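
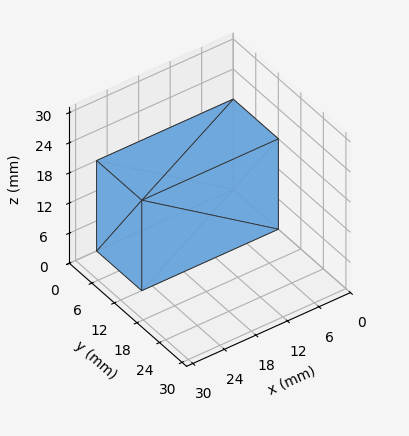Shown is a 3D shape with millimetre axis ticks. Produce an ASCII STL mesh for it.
Reading the render: the shape is a rectangular box, roughly 26 × 12 mm footprint and 18 mm tall (dimensions read to the nearest mm from the axis ticks). For the STL, each face is triangulated and given an outward normal.

solid part
  facet normal 0.0000 0.0000 -1.0000
    outer loop
      vertex 26.00 12.00 0.00
      vertex 26.00 0.00 0.00
      vertex 0.00 0.00 0.00
    endloop
  endfacet
  facet normal 0.0000 0.0000 -1.0000
    outer loop
      vertex 0.00 12.00 0.00
      vertex 26.00 12.00 0.00
      vertex 0.00 0.00 0.00
    endloop
  endfacet
  facet normal 0.0000 0.0000 1.0000
    outer loop
      vertex 0.00 0.00 18.00
      vertex 26.00 0.00 18.00
      vertex 26.00 12.00 18.00
    endloop
  endfacet
  facet normal 0.0000 0.0000 1.0000
    outer loop
      vertex 0.00 0.00 18.00
      vertex 26.00 12.00 18.00
      vertex 0.00 12.00 18.00
    endloop
  endfacet
  facet normal 0.0000 -1.0000 0.0000
    outer loop
      vertex 0.00 0.00 0.00
      vertex 26.00 0.00 0.00
      vertex 26.00 0.00 18.00
    endloop
  endfacet
  facet normal 0.0000 -1.0000 0.0000
    outer loop
      vertex 0.00 0.00 0.00
      vertex 26.00 0.00 18.00
      vertex 0.00 0.00 18.00
    endloop
  endfacet
  facet normal 0.0000 1.0000 0.0000
    outer loop
      vertex 26.00 12.00 18.00
      vertex 26.00 12.00 0.00
      vertex 0.00 12.00 0.00
    endloop
  endfacet
  facet normal 0.0000 1.0000 0.0000
    outer loop
      vertex 0.00 12.00 18.00
      vertex 26.00 12.00 18.00
      vertex 0.00 12.00 0.00
    endloop
  endfacet
  facet normal -1.0000 0.0000 0.0000
    outer loop
      vertex 0.00 12.00 18.00
      vertex 0.00 12.00 0.00
      vertex 0.00 0.00 0.00
    endloop
  endfacet
  facet normal -1.0000 0.0000 0.0000
    outer loop
      vertex 0.00 0.00 18.00
      vertex 0.00 12.00 18.00
      vertex 0.00 0.00 0.00
    endloop
  endfacet
  facet normal 1.0000 0.0000 0.0000
    outer loop
      vertex 26.00 0.00 0.00
      vertex 26.00 12.00 0.00
      vertex 26.00 12.00 18.00
    endloop
  endfacet
  facet normal 1.0000 0.0000 0.0000
    outer loop
      vertex 26.00 0.00 0.00
      vertex 26.00 12.00 18.00
      vertex 26.00 0.00 18.00
    endloop
  endfacet
endsolid part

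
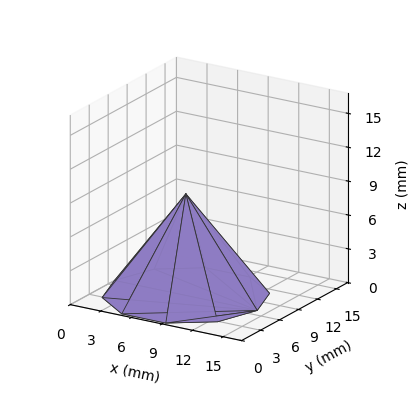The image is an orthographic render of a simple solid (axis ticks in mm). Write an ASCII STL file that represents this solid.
Reading the render: the shape is a regular 10-sided pyramid, base circumscribed radius ≈ 7 mm, apex at z ≈ 9 mm (dimensions read to the nearest mm from the axis ticks). For the STL, each face is triangulated and given an outward normal.

solid part
  facet normal 0.0000 0.0000 -1.0000
    outer loop
      vertex 9.16 13.66 0.00
      vertex 12.66 11.11 0.00
      vertex 14.00 7.00 0.00
    endloop
  endfacet
  facet normal 0.0000 0.0000 -1.0000
    outer loop
      vertex 4.84 13.66 0.00
      vertex 9.16 13.66 0.00
      vertex 14.00 7.00 0.00
    endloop
  endfacet
  facet normal 0.0000 0.0000 -1.0000
    outer loop
      vertex 1.34 11.11 0.00
      vertex 4.84 13.66 0.00
      vertex 14.00 7.00 0.00
    endloop
  endfacet
  facet normal 0.0000 0.0000 -1.0000
    outer loop
      vertex 0.00 7.00 0.00
      vertex 1.34 11.11 0.00
      vertex 14.00 7.00 0.00
    endloop
  endfacet
  facet normal 0.0000 0.0000 -1.0000
    outer loop
      vertex 1.34 2.89 0.00
      vertex 0.00 7.00 0.00
      vertex 14.00 7.00 0.00
    endloop
  endfacet
  facet normal 0.0000 0.0000 -1.0000
    outer loop
      vertex 4.84 0.34 0.00
      vertex 1.34 2.89 0.00
      vertex 14.00 7.00 0.00
    endloop
  endfacet
  facet normal 0.0000 0.0000 -1.0000
    outer loop
      vertex 9.16 0.34 0.00
      vertex 4.84 0.34 0.00
      vertex 14.00 7.00 0.00
    endloop
  endfacet
  facet normal 0.0000 0.0000 -1.0000
    outer loop
      vertex 12.66 2.89 0.00
      vertex 9.16 0.34 0.00
      vertex 14.00 7.00 0.00
    endloop
  endfacet
  facet normal 0.7644 0.2492 0.5946
    outer loop
      vertex 14.00 7.00 0.00
      vertex 12.66 11.11 0.00
      vertex 7.00 7.00 9.00
    endloop
  endfacet
  facet normal 0.4735 0.6499 0.5945
    outer loop
      vertex 12.66 11.11 0.00
      vertex 9.16 13.66 0.00
      vertex 7.00 7.00 9.00
    endloop
  endfacet
  facet normal 0.0000 0.8038 0.5948
    outer loop
      vertex 9.16 13.66 0.00
      vertex 4.84 13.66 0.00
      vertex 7.00 7.00 9.00
    endloop
  endfacet
  facet normal -0.4735 0.6499 0.5945
    outer loop
      vertex 4.84 13.66 0.00
      vertex 1.34 11.11 0.00
      vertex 7.00 7.00 9.00
    endloop
  endfacet
  facet normal -0.7644 0.2492 0.5946
    outer loop
      vertex 1.34 11.11 0.00
      vertex 0.00 7.00 0.00
      vertex 7.00 7.00 9.00
    endloop
  endfacet
  facet normal -0.7644 -0.2492 0.5946
    outer loop
      vertex 0.00 7.00 0.00
      vertex 1.34 2.89 0.00
      vertex 7.00 7.00 9.00
    endloop
  endfacet
  facet normal -0.4735 -0.6499 0.5945
    outer loop
      vertex 1.34 2.89 0.00
      vertex 4.84 0.34 0.00
      vertex 7.00 7.00 9.00
    endloop
  endfacet
  facet normal 0.0000 -0.8038 0.5948
    outer loop
      vertex 4.84 0.34 0.00
      vertex 9.16 0.34 0.00
      vertex 7.00 7.00 9.00
    endloop
  endfacet
  facet normal 0.4735 -0.6499 0.5945
    outer loop
      vertex 9.16 0.34 0.00
      vertex 12.66 2.89 0.00
      vertex 7.00 7.00 9.00
    endloop
  endfacet
  facet normal 0.7644 -0.2492 0.5946
    outer loop
      vertex 12.66 2.89 0.00
      vertex 14.00 7.00 0.00
      vertex 7.00 7.00 9.00
    endloop
  endfacet
endsolid part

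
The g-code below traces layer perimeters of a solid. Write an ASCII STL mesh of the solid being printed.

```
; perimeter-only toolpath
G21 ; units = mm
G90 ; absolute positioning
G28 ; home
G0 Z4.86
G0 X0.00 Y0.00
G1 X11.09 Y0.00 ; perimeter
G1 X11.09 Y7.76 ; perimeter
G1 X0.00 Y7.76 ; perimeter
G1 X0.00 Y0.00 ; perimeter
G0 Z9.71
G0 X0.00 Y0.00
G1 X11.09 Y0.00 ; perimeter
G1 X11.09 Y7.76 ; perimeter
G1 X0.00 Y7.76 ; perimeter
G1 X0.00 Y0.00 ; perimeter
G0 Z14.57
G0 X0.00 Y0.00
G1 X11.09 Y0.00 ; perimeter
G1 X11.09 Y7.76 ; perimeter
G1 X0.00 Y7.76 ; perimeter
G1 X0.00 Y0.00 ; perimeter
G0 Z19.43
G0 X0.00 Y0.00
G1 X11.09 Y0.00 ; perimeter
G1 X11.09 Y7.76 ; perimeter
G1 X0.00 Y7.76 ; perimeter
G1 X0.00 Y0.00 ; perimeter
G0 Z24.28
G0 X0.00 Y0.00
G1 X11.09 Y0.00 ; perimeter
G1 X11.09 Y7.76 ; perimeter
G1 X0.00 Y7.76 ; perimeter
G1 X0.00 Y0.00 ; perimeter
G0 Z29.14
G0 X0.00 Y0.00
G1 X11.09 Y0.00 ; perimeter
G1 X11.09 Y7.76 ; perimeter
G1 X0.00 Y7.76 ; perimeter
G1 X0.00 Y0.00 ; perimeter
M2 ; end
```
solid part
  facet normal 0.0000 0.0000 -1.0000
    outer loop
      vertex 11.09 7.76 0.00
      vertex 11.09 0.00 0.00
      vertex 0.00 0.00 0.00
    endloop
  endfacet
  facet normal 0.0000 0.0000 -1.0000
    outer loop
      vertex 0.00 7.76 0.00
      vertex 11.09 7.76 0.00
      vertex 0.00 0.00 0.00
    endloop
  endfacet
  facet normal 0.0000 0.0000 1.0000
    outer loop
      vertex 0.00 0.00 29.14
      vertex 11.09 0.00 29.14
      vertex 11.09 7.76 29.14
    endloop
  endfacet
  facet normal 0.0000 0.0000 1.0000
    outer loop
      vertex 0.00 0.00 29.14
      vertex 11.09 7.76 29.14
      vertex 0.00 7.76 29.14
    endloop
  endfacet
  facet normal 0.0000 -1.0000 0.0000
    outer loop
      vertex 0.00 0.00 0.00
      vertex 11.09 0.00 0.00
      vertex 11.09 0.00 29.14
    endloop
  endfacet
  facet normal 0.0000 -1.0000 0.0000
    outer loop
      vertex 0.00 0.00 0.00
      vertex 11.09 0.00 29.14
      vertex 0.00 0.00 29.14
    endloop
  endfacet
  facet normal 0.0000 1.0000 0.0000
    outer loop
      vertex 11.09 7.76 29.14
      vertex 11.09 7.76 0.00
      vertex 0.00 7.76 0.00
    endloop
  endfacet
  facet normal 0.0000 1.0000 0.0000
    outer loop
      vertex 0.00 7.76 29.14
      vertex 11.09 7.76 29.14
      vertex 0.00 7.76 0.00
    endloop
  endfacet
  facet normal -1.0000 0.0000 0.0000
    outer loop
      vertex 0.00 7.76 29.14
      vertex 0.00 7.76 0.00
      vertex 0.00 0.00 0.00
    endloop
  endfacet
  facet normal -1.0000 0.0000 0.0000
    outer loop
      vertex 0.00 0.00 29.14
      vertex 0.00 7.76 29.14
      vertex 0.00 0.00 0.00
    endloop
  endfacet
  facet normal 1.0000 0.0000 0.0000
    outer loop
      vertex 11.09 0.00 0.00
      vertex 11.09 7.76 0.00
      vertex 11.09 7.76 29.14
    endloop
  endfacet
  facet normal 1.0000 0.0000 0.0000
    outer loop
      vertex 11.09 0.00 0.00
      vertex 11.09 7.76 29.14
      vertex 11.09 0.00 29.14
    endloop
  endfacet
endsolid part

The G0 Z moves step by Δz≈4.86 mm. Every layer's G1 loop is the same polygon, so the solid is a straight extrusion of it from z=0 to z≈29.1. Closing with flat bottom and top caps and triangulating gives 12 facets — a rectangular box, roughly 11.1 × 7.76 mm footprint and 29.1 mm tall.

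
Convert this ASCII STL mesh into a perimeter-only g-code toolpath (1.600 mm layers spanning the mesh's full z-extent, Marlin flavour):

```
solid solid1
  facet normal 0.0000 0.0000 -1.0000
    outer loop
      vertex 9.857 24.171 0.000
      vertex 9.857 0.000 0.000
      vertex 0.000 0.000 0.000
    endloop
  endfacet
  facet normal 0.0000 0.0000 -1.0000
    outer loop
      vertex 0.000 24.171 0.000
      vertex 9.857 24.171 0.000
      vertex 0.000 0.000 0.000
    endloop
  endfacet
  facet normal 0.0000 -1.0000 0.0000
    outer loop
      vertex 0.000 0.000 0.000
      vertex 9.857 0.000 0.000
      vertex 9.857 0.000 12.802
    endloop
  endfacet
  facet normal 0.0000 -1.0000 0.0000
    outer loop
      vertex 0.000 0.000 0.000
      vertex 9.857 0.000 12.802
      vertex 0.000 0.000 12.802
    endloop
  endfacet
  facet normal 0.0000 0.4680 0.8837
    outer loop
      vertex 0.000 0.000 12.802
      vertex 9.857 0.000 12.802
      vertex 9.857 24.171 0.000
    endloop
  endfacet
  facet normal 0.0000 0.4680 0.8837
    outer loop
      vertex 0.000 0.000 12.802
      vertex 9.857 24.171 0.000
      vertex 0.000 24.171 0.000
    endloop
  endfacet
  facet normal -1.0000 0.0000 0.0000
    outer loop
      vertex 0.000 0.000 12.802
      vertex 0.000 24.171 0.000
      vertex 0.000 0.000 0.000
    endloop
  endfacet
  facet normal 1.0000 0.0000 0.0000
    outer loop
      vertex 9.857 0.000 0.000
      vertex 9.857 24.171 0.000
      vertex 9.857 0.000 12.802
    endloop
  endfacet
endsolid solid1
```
; perimeter-only toolpath
G21 ; units = mm
G90 ; absolute positioning
G28 ; home
; layer 1
G0 Z1.600
G0 X0.000 Y0.000
G1 X9.857 Y0.000
G1 X9.857 Y21.150
G1 X0.000 Y21.150
G1 X0.000 Y0.000
; layer 2
G0 Z3.200
G0 X0.000 Y0.000
G1 X9.857 Y0.000
G1 X9.857 Y18.128
G1 X0.000 Y18.128
G1 X0.000 Y0.000
; layer 3
G0 Z4.801
G0 X0.000 Y0.000
G1 X9.857 Y0.000
G1 X9.857 Y15.107
G1 X0.000 Y15.107
G1 X0.000 Y0.000
; layer 4
G0 Z6.401
G0 X0.000 Y0.000
G1 X9.857 Y0.000
G1 X9.857 Y12.085
G1 X0.000 Y12.085
G1 X0.000 Y0.000
; layer 5
G0 Z8.001
G0 X0.000 Y0.000
G1 X9.857 Y0.000
G1 X9.857 Y9.064
G1 X0.000 Y9.064
G1 X0.000 Y0.000
; layer 6
G0 Z9.601
G0 X0.000 Y0.000
G1 X9.857 Y0.000
G1 X9.857 Y6.043
G1 X0.000 Y6.043
G1 X0.000 Y0.000
; layer 7
G0 Z11.202
G0 X0.000 Y0.000
G1 X9.857 Y0.000
G1 X9.857 Y3.021
G1 X0.000 Y3.021
G1 X0.000 Y0.000
M2 ; end

The solid is a wedge (ramp): 9.86 × 24.2 mm base, rising to 12.8 mm along the y=0 edge and sloping linearly to z=0 at y=24.2. Slicing at Δz = 1.600 mm — 8 equal slices spanning the solid's height, so layer i sits at z = i·h/8 — gives 7 non-empty perimeters. Each is a 4-segment closed polygon; G0 lifts to the layer z and rapids to the start vertex, then G1 traces the edges. The cross-section shrinks linearly with z (the slice at the apex is degenerate and omitted).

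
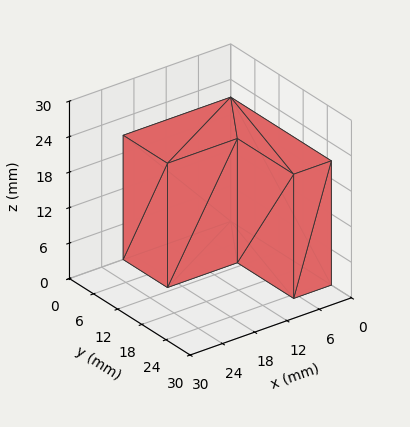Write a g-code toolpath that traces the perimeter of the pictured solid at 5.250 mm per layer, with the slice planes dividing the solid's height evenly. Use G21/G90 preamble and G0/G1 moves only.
Reading the render: the shape is an L-shaped prism: outer 20 × 25 mm, arm thicknesses ≈ 11 mm (horizontal) and 7 mm (vertical), extruded 21 mm in z (dimensions read to the nearest mm from the axis ticks). For the g-code, the solid's height is divided into equal slices at the stated Δz and each level perimeter traced with G1 moves after a G0 lift.

; perimeter-only toolpath
G21 ; units = mm
G90 ; absolute positioning
G28 ; home
; layer 1
G0 Z5.250
G0 X0.000 Y0.000
G1 X20.000 Y0.000
G1 X20.000 Y11.000
G1 X7.000 Y11.000
G1 X7.000 Y25.000
G1 X0.000 Y25.000
G1 X0.000 Y0.000
; layer 2
G0 Z10.500
G0 X0.000 Y0.000
G1 X20.000 Y0.000
G1 X20.000 Y11.000
G1 X7.000 Y11.000
G1 X7.000 Y25.000
G1 X0.000 Y25.000
G1 X0.000 Y0.000
; layer 3
G0 Z15.750
G0 X0.000 Y0.000
G1 X20.000 Y0.000
G1 X20.000 Y11.000
G1 X7.000 Y11.000
G1 X7.000 Y25.000
G1 X0.000 Y25.000
G1 X0.000 Y0.000
; layer 4
G0 Z21.000
G0 X0.000 Y0.000
G1 X20.000 Y0.000
G1 X20.000 Y11.000
G1 X7.000 Y11.000
G1 X7.000 Y25.000
G1 X0.000 Y25.000
G1 X0.000 Y0.000
M2 ; end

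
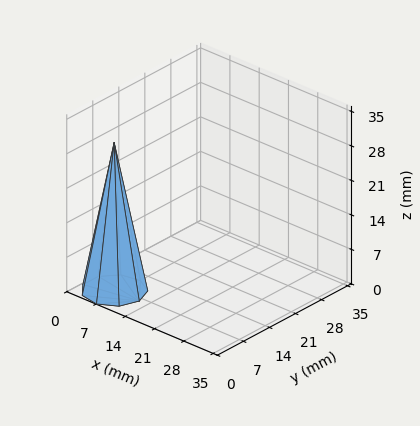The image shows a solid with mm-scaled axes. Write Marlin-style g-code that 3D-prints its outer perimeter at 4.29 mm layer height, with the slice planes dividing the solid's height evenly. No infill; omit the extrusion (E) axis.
Reading the render: the shape is a regular 9-sided pyramid, base circumscribed radius ≈ 6 mm, apex at z ≈ 30 mm (dimensions read to the nearest mm from the axis ticks). For the g-code, the solid's height is divided into equal slices at the stated Δz and each level perimeter traced with G1 moves after a G0 lift.

; perimeter-only toolpath
G21 ; units = mm
G90 ; absolute positioning
G28 ; home
; layer 1
G0 Z4.29
G0 X11.14 Y6.00
G1 X9.94 Y9.31
G1 X6.89 Y11.07
G1 X3.43 Y10.46
G1 X1.17 Y7.76
G1 X1.17 Y4.24
G1 X3.43 Y1.54
G1 X6.89 Y0.93
G1 X9.94 Y2.69
G1 X11.14 Y6.00
; layer 2
G0 Z8.57
G0 X10.29 Y6.00
G1 X9.29 Y8.76
G1 X6.74 Y10.22
G1 X3.86 Y9.71
G1 X1.97 Y7.46
G1 X1.97 Y4.54
G1 X3.86 Y2.29
G1 X6.74 Y1.78
G1 X9.29 Y3.24
G1 X10.29 Y6.00
; layer 3
G0 Z12.86
G0 X9.43 Y6.00
G1 X8.63 Y8.21
G1 X6.59 Y9.38
G1 X4.29 Y8.97
G1 X2.78 Y7.17
G1 X2.78 Y4.83
G1 X4.29 Y3.03
G1 X6.59 Y2.62
G1 X8.63 Y3.79
G1 X9.43 Y6.00
; layer 4
G0 Z17.14
G0 X8.57 Y6.00
G1 X7.97 Y7.65
G1 X6.45 Y8.53
G1 X4.71 Y8.23
G1 X3.58 Y6.88
G1 X3.58 Y5.12
G1 X4.71 Y3.77
G1 X6.45 Y3.47
G1 X7.97 Y4.35
G1 X8.57 Y6.00
; layer 5
G0 Z21.43
G0 X7.71 Y6.00
G1 X7.31 Y7.10
G1 X6.30 Y7.69
G1 X5.14 Y7.49
G1 X4.39 Y6.59
G1 X4.39 Y5.41
G1 X5.14 Y4.51
G1 X6.30 Y4.31
G1 X7.31 Y4.90
G1 X7.71 Y6.00
; layer 6
G0 Z25.71
G0 X6.86 Y6.00
G1 X6.66 Y6.55
G1 X6.15 Y6.84
G1 X5.57 Y6.74
G1 X5.19 Y6.29
G1 X5.19 Y5.71
G1 X5.57 Y5.26
G1 X6.15 Y5.16
G1 X6.66 Y5.45
G1 X6.86 Y6.00
M2 ; end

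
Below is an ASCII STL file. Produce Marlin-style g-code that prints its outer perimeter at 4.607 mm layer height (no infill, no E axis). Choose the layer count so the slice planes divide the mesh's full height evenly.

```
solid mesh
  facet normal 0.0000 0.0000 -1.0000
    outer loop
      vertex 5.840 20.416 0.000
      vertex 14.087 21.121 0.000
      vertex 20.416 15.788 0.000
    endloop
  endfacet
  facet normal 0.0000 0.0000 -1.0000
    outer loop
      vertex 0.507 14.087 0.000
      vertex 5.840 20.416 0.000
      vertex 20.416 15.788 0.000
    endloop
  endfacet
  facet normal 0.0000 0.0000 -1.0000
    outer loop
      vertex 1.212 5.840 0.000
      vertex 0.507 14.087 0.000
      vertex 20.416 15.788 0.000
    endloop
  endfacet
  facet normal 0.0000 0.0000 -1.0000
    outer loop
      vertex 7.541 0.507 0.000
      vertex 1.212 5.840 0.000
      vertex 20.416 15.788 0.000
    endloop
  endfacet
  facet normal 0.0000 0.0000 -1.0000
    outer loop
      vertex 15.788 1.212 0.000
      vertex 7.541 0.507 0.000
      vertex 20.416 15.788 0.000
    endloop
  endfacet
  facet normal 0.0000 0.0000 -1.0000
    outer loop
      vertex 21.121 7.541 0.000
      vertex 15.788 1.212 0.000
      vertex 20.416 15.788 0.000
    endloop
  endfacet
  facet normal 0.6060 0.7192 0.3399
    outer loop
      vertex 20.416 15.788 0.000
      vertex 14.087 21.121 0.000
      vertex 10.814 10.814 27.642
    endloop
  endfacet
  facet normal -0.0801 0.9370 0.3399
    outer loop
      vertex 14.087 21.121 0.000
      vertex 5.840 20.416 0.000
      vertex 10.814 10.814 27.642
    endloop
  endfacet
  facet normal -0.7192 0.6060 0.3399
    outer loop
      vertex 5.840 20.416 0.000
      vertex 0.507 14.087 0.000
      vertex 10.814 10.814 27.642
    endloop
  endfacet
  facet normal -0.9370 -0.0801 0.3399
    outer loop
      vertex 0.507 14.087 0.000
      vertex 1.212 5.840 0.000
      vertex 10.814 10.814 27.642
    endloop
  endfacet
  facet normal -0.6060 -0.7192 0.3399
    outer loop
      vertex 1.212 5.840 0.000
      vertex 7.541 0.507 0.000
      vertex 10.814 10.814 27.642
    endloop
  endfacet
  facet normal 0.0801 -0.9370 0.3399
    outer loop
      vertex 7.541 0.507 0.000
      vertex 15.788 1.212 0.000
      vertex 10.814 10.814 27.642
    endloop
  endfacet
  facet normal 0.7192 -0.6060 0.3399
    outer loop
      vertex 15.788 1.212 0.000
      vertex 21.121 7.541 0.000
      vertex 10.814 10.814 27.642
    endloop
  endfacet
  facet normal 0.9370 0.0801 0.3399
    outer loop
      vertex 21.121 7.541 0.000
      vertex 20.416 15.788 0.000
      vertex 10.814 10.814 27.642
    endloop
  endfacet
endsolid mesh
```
; perimeter-only toolpath
G21 ; units = mm
G90 ; absolute positioning
G28 ; home
; layer 1
G0 Z4.607
G0 X18.816 Y14.959
G1 X13.541 Y19.403
G1 X6.669 Y18.816
G1 X2.225 Y13.541
G1 X2.812 Y6.669
G1 X8.087 Y2.225
G1 X14.959 Y2.812
G1 X19.403 Y8.087
G1 X18.816 Y14.959
; layer 2
G0 Z9.214
G0 X17.215 Y14.130
G1 X12.996 Y17.685
G1 X7.498 Y17.215
G1 X3.943 Y12.996
G1 X4.413 Y7.498
G1 X8.632 Y3.943
G1 X14.130 Y4.413
G1 X17.685 Y8.632
G1 X17.215 Y14.130
; layer 3
G0 Z13.821
G0 X15.615 Y13.301
G1 X12.450 Y15.967
G1 X8.327 Y15.615
G1 X5.661 Y12.450
G1 X6.013 Y8.327
G1 X9.178 Y5.661
G1 X13.301 Y6.013
G1 X15.967 Y9.178
G1 X15.615 Y13.301
; layer 4
G0 Z18.428
G0 X14.015 Y12.472
G1 X11.905 Y14.250
G1 X9.156 Y14.015
G1 X7.378 Y11.905
G1 X7.613 Y9.156
G1 X9.723 Y7.378
G1 X12.472 Y7.613
G1 X14.250 Y9.723
G1 X14.015 Y12.472
; layer 5
G0 Z23.035
G0 X12.414 Y11.643
G1 X11.359 Y12.532
G1 X9.985 Y12.414
G1 X9.096 Y11.359
G1 X9.214 Y9.985
G1 X10.268 Y9.096
G1 X11.643 Y9.214
G1 X12.532 Y10.268
G1 X12.414 Y11.643
M2 ; end

The solid is a regular 8-sided pyramid, base circumscribed radius ≈ 10.8 mm, apex at z ≈ 27.6 mm. Slicing at Δz = 4.607 mm — 6 equal slices spanning the solid's height, so layer i sits at z = i·h/6 — gives 5 non-empty perimeters. Each is a 8-segment closed polygon; G0 lifts to the layer z and rapids to the start vertex, then G1 traces the edges. The cross-section shrinks linearly with z (the slice at the apex is degenerate and omitted).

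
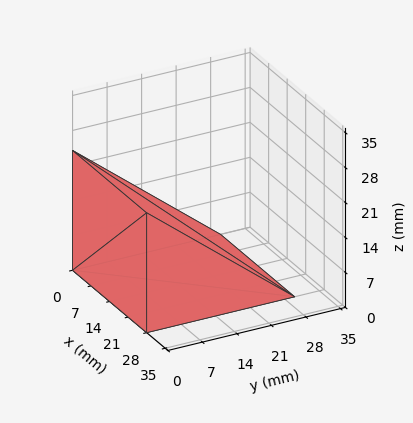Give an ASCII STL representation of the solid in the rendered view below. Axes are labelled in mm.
Reading the render: the shape is a wedge (ramp): 28 × 30 mm base, rising to 24 mm along the y=0 edge and sloping linearly to z=0 at y=30 (dimensions read to the nearest mm from the axis ticks). For the STL, each face is triangulated and given an outward normal.

solid part
  facet normal 0.0000 0.0000 -1.0000
    outer loop
      vertex 28.000 30.000 0.000
      vertex 28.000 0.000 0.000
      vertex 0.000 0.000 0.000
    endloop
  endfacet
  facet normal 0.0000 0.0000 -1.0000
    outer loop
      vertex 0.000 30.000 0.000
      vertex 28.000 30.000 0.000
      vertex 0.000 0.000 0.000
    endloop
  endfacet
  facet normal 0.0000 -1.0000 0.0000
    outer loop
      vertex 0.000 0.000 0.000
      vertex 28.000 0.000 0.000
      vertex 28.000 0.000 24.000
    endloop
  endfacet
  facet normal 0.0000 -1.0000 0.0000
    outer loop
      vertex 0.000 0.000 0.000
      vertex 28.000 0.000 24.000
      vertex 0.000 0.000 24.000
    endloop
  endfacet
  facet normal 0.0000 0.6247 0.7809
    outer loop
      vertex 0.000 0.000 24.000
      vertex 28.000 0.000 24.000
      vertex 28.000 30.000 0.000
    endloop
  endfacet
  facet normal 0.0000 0.6247 0.7809
    outer loop
      vertex 0.000 0.000 24.000
      vertex 28.000 30.000 0.000
      vertex 0.000 30.000 0.000
    endloop
  endfacet
  facet normal -1.0000 0.0000 0.0000
    outer loop
      vertex 0.000 0.000 24.000
      vertex 0.000 30.000 0.000
      vertex 0.000 0.000 0.000
    endloop
  endfacet
  facet normal 1.0000 0.0000 0.0000
    outer loop
      vertex 28.000 0.000 0.000
      vertex 28.000 30.000 0.000
      vertex 28.000 0.000 24.000
    endloop
  endfacet
endsolid part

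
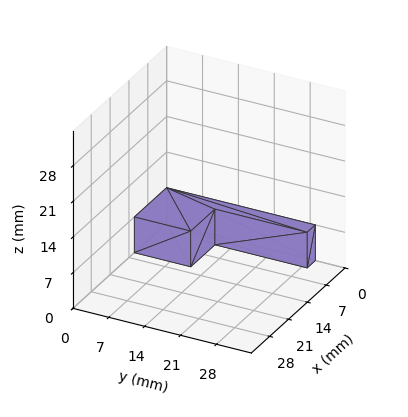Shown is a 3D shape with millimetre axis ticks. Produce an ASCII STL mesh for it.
Reading the render: the shape is an L-shaped prism: outer 12 × 29 mm, arm thicknesses ≈ 11 mm (horizontal) and 3 mm (vertical), extruded 7 mm in z (dimensions read to the nearest mm from the axis ticks). For the STL, each face is triangulated and given an outward normal.

solid part
  facet normal 0.0000 0.0000 -1.0000
    outer loop
      vertex 12.00 11.00 0.00
      vertex 12.00 0.00 0.00
      vertex 0.00 0.00 0.00
    endloop
  endfacet
  facet normal 0.0000 0.0000 -1.0000
    outer loop
      vertex 3.00 11.00 0.00
      vertex 12.00 11.00 0.00
      vertex 0.00 0.00 0.00
    endloop
  endfacet
  facet normal 0.0000 0.0000 -1.0000
    outer loop
      vertex 3.00 29.00 0.00
      vertex 3.00 11.00 0.00
      vertex 0.00 0.00 0.00
    endloop
  endfacet
  facet normal 0.0000 0.0000 -1.0000
    outer loop
      vertex 0.00 29.00 0.00
      vertex 3.00 29.00 0.00
      vertex 0.00 0.00 0.00
    endloop
  endfacet
  facet normal 0.0000 0.0000 1.0000
    outer loop
      vertex 0.00 0.00 7.00
      vertex 12.00 0.00 7.00
      vertex 12.00 11.00 7.00
    endloop
  endfacet
  facet normal 0.0000 0.0000 1.0000
    outer loop
      vertex 0.00 0.00 7.00
      vertex 12.00 11.00 7.00
      vertex 3.00 11.00 7.00
    endloop
  endfacet
  facet normal 0.0000 0.0000 1.0000
    outer loop
      vertex 0.00 0.00 7.00
      vertex 3.00 11.00 7.00
      vertex 3.00 29.00 7.00
    endloop
  endfacet
  facet normal 0.0000 0.0000 1.0000
    outer loop
      vertex 0.00 0.00 7.00
      vertex 3.00 29.00 7.00
      vertex 0.00 29.00 7.00
    endloop
  endfacet
  facet normal 0.0000 -1.0000 0.0000
    outer loop
      vertex 0.00 0.00 0.00
      vertex 12.00 0.00 0.00
      vertex 12.00 0.00 7.00
    endloop
  endfacet
  facet normal 0.0000 -1.0000 0.0000
    outer loop
      vertex 0.00 0.00 0.00
      vertex 12.00 0.00 7.00
      vertex 0.00 0.00 7.00
    endloop
  endfacet
  facet normal 1.0000 0.0000 0.0000
    outer loop
      vertex 12.00 0.00 0.00
      vertex 12.00 11.00 0.00
      vertex 12.00 11.00 7.00
    endloop
  endfacet
  facet normal 1.0000 0.0000 0.0000
    outer loop
      vertex 12.00 0.00 0.00
      vertex 12.00 11.00 7.00
      vertex 12.00 0.00 7.00
    endloop
  endfacet
  facet normal 0.0000 1.0000 0.0000
    outer loop
      vertex 12.00 11.00 0.00
      vertex 3.00 11.00 0.00
      vertex 3.00 11.00 7.00
    endloop
  endfacet
  facet normal 0.0000 1.0000 0.0000
    outer loop
      vertex 12.00 11.00 0.00
      vertex 3.00 11.00 7.00
      vertex 12.00 11.00 7.00
    endloop
  endfacet
  facet normal 1.0000 0.0000 0.0000
    outer loop
      vertex 3.00 11.00 0.00
      vertex 3.00 29.00 0.00
      vertex 3.00 29.00 7.00
    endloop
  endfacet
  facet normal 1.0000 0.0000 0.0000
    outer loop
      vertex 3.00 11.00 0.00
      vertex 3.00 29.00 7.00
      vertex 3.00 11.00 7.00
    endloop
  endfacet
  facet normal 0.0000 1.0000 0.0000
    outer loop
      vertex 3.00 29.00 0.00
      vertex 0.00 29.00 0.00
      vertex 0.00 29.00 7.00
    endloop
  endfacet
  facet normal 0.0000 1.0000 0.0000
    outer loop
      vertex 3.00 29.00 0.00
      vertex 0.00 29.00 7.00
      vertex 3.00 29.00 7.00
    endloop
  endfacet
  facet normal -1.0000 0.0000 0.0000
    outer loop
      vertex 0.00 29.00 0.00
      vertex 0.00 0.00 0.00
      vertex 0.00 0.00 7.00
    endloop
  endfacet
  facet normal -1.0000 0.0000 0.0000
    outer loop
      vertex 0.00 29.00 0.00
      vertex 0.00 0.00 7.00
      vertex 0.00 29.00 7.00
    endloop
  endfacet
endsolid part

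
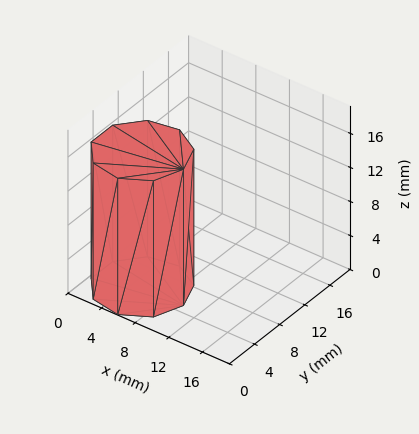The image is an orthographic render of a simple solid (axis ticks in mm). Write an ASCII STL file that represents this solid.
Reading the render: the shape is a regular 9-sided prism (a cylinder approximated with 9 flat sides), circumscribed radius ≈ 5 mm, height ≈ 16 mm (dimensions read to the nearest mm from the axis ticks). For the STL, each face is triangulated and given an outward normal.

solid part
  facet normal 0.0000 0.0000 -1.0000
    outer loop
      vertex 5.868 9.924 0.000
      vertex 8.830 8.214 0.000
      vertex 10.000 5.000 0.000
    endloop
  endfacet
  facet normal 0.0000 0.0000 -1.0000
    outer loop
      vertex 2.500 9.330 0.000
      vertex 5.868 9.924 0.000
      vertex 10.000 5.000 0.000
    endloop
  endfacet
  facet normal 0.0000 0.0000 -1.0000
    outer loop
      vertex 0.302 6.710 0.000
      vertex 2.500 9.330 0.000
      vertex 10.000 5.000 0.000
    endloop
  endfacet
  facet normal 0.0000 0.0000 -1.0000
    outer loop
      vertex 0.302 3.290 0.000
      vertex 0.302 6.710 0.000
      vertex 10.000 5.000 0.000
    endloop
  endfacet
  facet normal 0.0000 0.0000 -1.0000
    outer loop
      vertex 2.500 0.670 0.000
      vertex 0.302 3.290 0.000
      vertex 10.000 5.000 0.000
    endloop
  endfacet
  facet normal 0.0000 0.0000 -1.0000
    outer loop
      vertex 5.868 0.076 0.000
      vertex 2.500 0.670 0.000
      vertex 10.000 5.000 0.000
    endloop
  endfacet
  facet normal 0.0000 0.0000 -1.0000
    outer loop
      vertex 8.830 1.786 0.000
      vertex 5.868 0.076 0.000
      vertex 10.000 5.000 0.000
    endloop
  endfacet
  facet normal 0.0000 0.0000 1.0000
    outer loop
      vertex 10.000 5.000 16.000
      vertex 8.830 8.214 16.000
      vertex 5.868 9.924 16.000
    endloop
  endfacet
  facet normal 0.0000 0.0000 1.0000
    outer loop
      vertex 10.000 5.000 16.000
      vertex 5.868 9.924 16.000
      vertex 2.500 9.330 16.000
    endloop
  endfacet
  facet normal 0.0000 0.0000 1.0000
    outer loop
      vertex 10.000 5.000 16.000
      vertex 2.500 9.330 16.000
      vertex 0.302 6.710 16.000
    endloop
  endfacet
  facet normal 0.0000 0.0000 1.0000
    outer loop
      vertex 10.000 5.000 16.000
      vertex 0.302 6.710 16.000
      vertex 0.302 3.290 16.000
    endloop
  endfacet
  facet normal 0.0000 0.0000 1.0000
    outer loop
      vertex 10.000 5.000 16.000
      vertex 0.302 3.290 16.000
      vertex 2.500 0.670 16.000
    endloop
  endfacet
  facet normal 0.0000 0.0000 1.0000
    outer loop
      vertex 10.000 5.000 16.000
      vertex 2.500 0.670 16.000
      vertex 5.868 0.076 16.000
    endloop
  endfacet
  facet normal 0.0000 0.0000 1.0000
    outer loop
      vertex 10.000 5.000 16.000
      vertex 5.868 0.076 16.000
      vertex 8.830 1.786 16.000
    endloop
  endfacet
  facet normal 0.9397 0.3421 0.0000
    outer loop
      vertex 10.000 5.000 0.000
      vertex 8.830 8.214 0.000
      vertex 8.830 8.214 16.000
    endloop
  endfacet
  facet normal 0.9397 0.3421 0.0000
    outer loop
      vertex 10.000 5.000 0.000
      vertex 8.830 8.214 16.000
      vertex 10.000 5.000 16.000
    endloop
  endfacet
  facet normal 0.5000 0.8660 0.0000
    outer loop
      vertex 8.830 8.214 0.000
      vertex 5.868 9.924 0.000
      vertex 5.868 9.924 16.000
    endloop
  endfacet
  facet normal 0.5000 0.8660 0.0000
    outer loop
      vertex 8.830 8.214 0.000
      vertex 5.868 9.924 16.000
      vertex 8.830 8.214 16.000
    endloop
  endfacet
  facet normal -0.1737 0.9848 0.0000
    outer loop
      vertex 5.868 9.924 0.000
      vertex 2.500 9.330 0.000
      vertex 2.500 9.330 16.000
    endloop
  endfacet
  facet normal -0.1737 0.9848 0.0000
    outer loop
      vertex 5.868 9.924 0.000
      vertex 2.500 9.330 16.000
      vertex 5.868 9.924 16.000
    endloop
  endfacet
  facet normal -0.7661 0.6427 0.0000
    outer loop
      vertex 2.500 9.330 0.000
      vertex 0.302 6.710 0.000
      vertex 0.302 6.710 16.000
    endloop
  endfacet
  facet normal -0.7661 0.6427 0.0000
    outer loop
      vertex 2.500 9.330 0.000
      vertex 0.302 6.710 16.000
      vertex 2.500 9.330 16.000
    endloop
  endfacet
  facet normal -1.0000 0.0000 0.0000
    outer loop
      vertex 0.302 6.710 0.000
      vertex 0.302 3.290 0.000
      vertex 0.302 3.290 16.000
    endloop
  endfacet
  facet normal -1.0000 0.0000 0.0000
    outer loop
      vertex 0.302 6.710 0.000
      vertex 0.302 3.290 16.000
      vertex 0.302 6.710 16.000
    endloop
  endfacet
  facet normal -0.7661 -0.6427 0.0000
    outer loop
      vertex 0.302 3.290 0.000
      vertex 2.500 0.670 0.000
      vertex 2.500 0.670 16.000
    endloop
  endfacet
  facet normal -0.7661 -0.6427 0.0000
    outer loop
      vertex 0.302 3.290 0.000
      vertex 2.500 0.670 16.000
      vertex 0.302 3.290 16.000
    endloop
  endfacet
  facet normal -0.1737 -0.9848 0.0000
    outer loop
      vertex 2.500 0.670 0.000
      vertex 5.868 0.076 0.000
      vertex 5.868 0.076 16.000
    endloop
  endfacet
  facet normal -0.1737 -0.9848 0.0000
    outer loop
      vertex 2.500 0.670 0.000
      vertex 5.868 0.076 16.000
      vertex 2.500 0.670 16.000
    endloop
  endfacet
  facet normal 0.5000 -0.8660 0.0000
    outer loop
      vertex 5.868 0.076 0.000
      vertex 8.830 1.786 0.000
      vertex 8.830 1.786 16.000
    endloop
  endfacet
  facet normal 0.5000 -0.8660 0.0000
    outer loop
      vertex 5.868 0.076 0.000
      vertex 8.830 1.786 16.000
      vertex 5.868 0.076 16.000
    endloop
  endfacet
  facet normal 0.9397 -0.3421 0.0000
    outer loop
      vertex 8.830 1.786 0.000
      vertex 10.000 5.000 0.000
      vertex 10.000 5.000 16.000
    endloop
  endfacet
  facet normal 0.9397 -0.3421 0.0000
    outer loop
      vertex 8.830 1.786 0.000
      vertex 10.000 5.000 16.000
      vertex 8.830 1.786 16.000
    endloop
  endfacet
endsolid part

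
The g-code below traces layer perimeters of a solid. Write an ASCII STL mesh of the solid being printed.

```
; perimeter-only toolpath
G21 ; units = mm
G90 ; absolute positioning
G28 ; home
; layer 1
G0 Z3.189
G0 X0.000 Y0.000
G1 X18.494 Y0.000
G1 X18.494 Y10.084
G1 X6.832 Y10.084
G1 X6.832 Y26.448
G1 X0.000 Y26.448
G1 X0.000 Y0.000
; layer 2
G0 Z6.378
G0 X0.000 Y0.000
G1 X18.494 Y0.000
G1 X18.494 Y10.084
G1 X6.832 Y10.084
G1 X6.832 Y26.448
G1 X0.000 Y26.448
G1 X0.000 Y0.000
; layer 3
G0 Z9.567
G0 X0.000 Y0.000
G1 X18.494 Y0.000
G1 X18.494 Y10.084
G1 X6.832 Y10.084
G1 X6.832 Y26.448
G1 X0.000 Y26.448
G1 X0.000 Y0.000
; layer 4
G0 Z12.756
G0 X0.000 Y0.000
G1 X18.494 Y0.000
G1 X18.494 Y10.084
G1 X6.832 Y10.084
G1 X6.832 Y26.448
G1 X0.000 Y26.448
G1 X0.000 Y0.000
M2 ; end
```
solid part
  facet normal 0.0000 0.0000 -1.0000
    outer loop
      vertex 18.494 10.084 0.000
      vertex 18.494 0.000 0.000
      vertex 0.000 0.000 0.000
    endloop
  endfacet
  facet normal 0.0000 0.0000 -1.0000
    outer loop
      vertex 6.832 10.084 0.000
      vertex 18.494 10.084 0.000
      vertex 0.000 0.000 0.000
    endloop
  endfacet
  facet normal 0.0000 0.0000 -1.0000
    outer loop
      vertex 6.832 26.448 0.000
      vertex 6.832 10.084 0.000
      vertex 0.000 0.000 0.000
    endloop
  endfacet
  facet normal 0.0000 0.0000 -1.0000
    outer loop
      vertex 0.000 26.448 0.000
      vertex 6.832 26.448 0.000
      vertex 0.000 0.000 0.000
    endloop
  endfacet
  facet normal 0.0000 0.0000 1.0000
    outer loop
      vertex 0.000 0.000 12.756
      vertex 18.494 0.000 12.756
      vertex 18.494 10.084 12.756
    endloop
  endfacet
  facet normal 0.0000 0.0000 1.0000
    outer loop
      vertex 0.000 0.000 12.756
      vertex 18.494 10.084 12.756
      vertex 6.832 10.084 12.756
    endloop
  endfacet
  facet normal 0.0000 0.0000 1.0000
    outer loop
      vertex 0.000 0.000 12.756
      vertex 6.832 10.084 12.756
      vertex 6.832 26.448 12.756
    endloop
  endfacet
  facet normal 0.0000 0.0000 1.0000
    outer loop
      vertex 0.000 0.000 12.756
      vertex 6.832 26.448 12.756
      vertex 0.000 26.448 12.756
    endloop
  endfacet
  facet normal 0.0000 -1.0000 0.0000
    outer loop
      vertex 0.000 0.000 0.000
      vertex 18.494 0.000 0.000
      vertex 18.494 0.000 12.756
    endloop
  endfacet
  facet normal 0.0000 -1.0000 0.0000
    outer loop
      vertex 0.000 0.000 0.000
      vertex 18.494 0.000 12.756
      vertex 0.000 0.000 12.756
    endloop
  endfacet
  facet normal 1.0000 0.0000 0.0000
    outer loop
      vertex 18.494 0.000 0.000
      vertex 18.494 10.084 0.000
      vertex 18.494 10.084 12.756
    endloop
  endfacet
  facet normal 1.0000 0.0000 0.0000
    outer loop
      vertex 18.494 0.000 0.000
      vertex 18.494 10.084 12.756
      vertex 18.494 0.000 12.756
    endloop
  endfacet
  facet normal 0.0000 1.0000 0.0000
    outer loop
      vertex 18.494 10.084 0.000
      vertex 6.832 10.084 0.000
      vertex 6.832 10.084 12.756
    endloop
  endfacet
  facet normal 0.0000 1.0000 0.0000
    outer loop
      vertex 18.494 10.084 0.000
      vertex 6.832 10.084 12.756
      vertex 18.494 10.084 12.756
    endloop
  endfacet
  facet normal 1.0000 0.0000 0.0000
    outer loop
      vertex 6.832 10.084 0.000
      vertex 6.832 26.448 0.000
      vertex 6.832 26.448 12.756
    endloop
  endfacet
  facet normal 1.0000 0.0000 0.0000
    outer loop
      vertex 6.832 10.084 0.000
      vertex 6.832 26.448 12.756
      vertex 6.832 10.084 12.756
    endloop
  endfacet
  facet normal 0.0000 1.0000 0.0000
    outer loop
      vertex 6.832 26.448 0.000
      vertex 0.000 26.448 0.000
      vertex 0.000 26.448 12.756
    endloop
  endfacet
  facet normal 0.0000 1.0000 0.0000
    outer loop
      vertex 6.832 26.448 0.000
      vertex 0.000 26.448 12.756
      vertex 6.832 26.448 12.756
    endloop
  endfacet
  facet normal -1.0000 0.0000 0.0000
    outer loop
      vertex 0.000 26.448 0.000
      vertex 0.000 0.000 0.000
      vertex 0.000 0.000 12.756
    endloop
  endfacet
  facet normal -1.0000 0.0000 0.0000
    outer loop
      vertex 0.000 26.448 0.000
      vertex 0.000 0.000 12.756
      vertex 0.000 26.448 12.756
    endloop
  endfacet
endsolid part

The G0 Z moves step by Δz≈3.189 mm. Every layer's G1 loop is the same polygon, so the solid is a straight extrusion of it from z=0 to z≈12.8. Closing with flat bottom and top caps and triangulating gives 20 facets — an L-shaped prism: outer 18.5 × 26.4 mm, arm thicknesses ≈ 10.1 mm (horizontal) and 6.83 mm (vertical), extruded 12.8 mm in z.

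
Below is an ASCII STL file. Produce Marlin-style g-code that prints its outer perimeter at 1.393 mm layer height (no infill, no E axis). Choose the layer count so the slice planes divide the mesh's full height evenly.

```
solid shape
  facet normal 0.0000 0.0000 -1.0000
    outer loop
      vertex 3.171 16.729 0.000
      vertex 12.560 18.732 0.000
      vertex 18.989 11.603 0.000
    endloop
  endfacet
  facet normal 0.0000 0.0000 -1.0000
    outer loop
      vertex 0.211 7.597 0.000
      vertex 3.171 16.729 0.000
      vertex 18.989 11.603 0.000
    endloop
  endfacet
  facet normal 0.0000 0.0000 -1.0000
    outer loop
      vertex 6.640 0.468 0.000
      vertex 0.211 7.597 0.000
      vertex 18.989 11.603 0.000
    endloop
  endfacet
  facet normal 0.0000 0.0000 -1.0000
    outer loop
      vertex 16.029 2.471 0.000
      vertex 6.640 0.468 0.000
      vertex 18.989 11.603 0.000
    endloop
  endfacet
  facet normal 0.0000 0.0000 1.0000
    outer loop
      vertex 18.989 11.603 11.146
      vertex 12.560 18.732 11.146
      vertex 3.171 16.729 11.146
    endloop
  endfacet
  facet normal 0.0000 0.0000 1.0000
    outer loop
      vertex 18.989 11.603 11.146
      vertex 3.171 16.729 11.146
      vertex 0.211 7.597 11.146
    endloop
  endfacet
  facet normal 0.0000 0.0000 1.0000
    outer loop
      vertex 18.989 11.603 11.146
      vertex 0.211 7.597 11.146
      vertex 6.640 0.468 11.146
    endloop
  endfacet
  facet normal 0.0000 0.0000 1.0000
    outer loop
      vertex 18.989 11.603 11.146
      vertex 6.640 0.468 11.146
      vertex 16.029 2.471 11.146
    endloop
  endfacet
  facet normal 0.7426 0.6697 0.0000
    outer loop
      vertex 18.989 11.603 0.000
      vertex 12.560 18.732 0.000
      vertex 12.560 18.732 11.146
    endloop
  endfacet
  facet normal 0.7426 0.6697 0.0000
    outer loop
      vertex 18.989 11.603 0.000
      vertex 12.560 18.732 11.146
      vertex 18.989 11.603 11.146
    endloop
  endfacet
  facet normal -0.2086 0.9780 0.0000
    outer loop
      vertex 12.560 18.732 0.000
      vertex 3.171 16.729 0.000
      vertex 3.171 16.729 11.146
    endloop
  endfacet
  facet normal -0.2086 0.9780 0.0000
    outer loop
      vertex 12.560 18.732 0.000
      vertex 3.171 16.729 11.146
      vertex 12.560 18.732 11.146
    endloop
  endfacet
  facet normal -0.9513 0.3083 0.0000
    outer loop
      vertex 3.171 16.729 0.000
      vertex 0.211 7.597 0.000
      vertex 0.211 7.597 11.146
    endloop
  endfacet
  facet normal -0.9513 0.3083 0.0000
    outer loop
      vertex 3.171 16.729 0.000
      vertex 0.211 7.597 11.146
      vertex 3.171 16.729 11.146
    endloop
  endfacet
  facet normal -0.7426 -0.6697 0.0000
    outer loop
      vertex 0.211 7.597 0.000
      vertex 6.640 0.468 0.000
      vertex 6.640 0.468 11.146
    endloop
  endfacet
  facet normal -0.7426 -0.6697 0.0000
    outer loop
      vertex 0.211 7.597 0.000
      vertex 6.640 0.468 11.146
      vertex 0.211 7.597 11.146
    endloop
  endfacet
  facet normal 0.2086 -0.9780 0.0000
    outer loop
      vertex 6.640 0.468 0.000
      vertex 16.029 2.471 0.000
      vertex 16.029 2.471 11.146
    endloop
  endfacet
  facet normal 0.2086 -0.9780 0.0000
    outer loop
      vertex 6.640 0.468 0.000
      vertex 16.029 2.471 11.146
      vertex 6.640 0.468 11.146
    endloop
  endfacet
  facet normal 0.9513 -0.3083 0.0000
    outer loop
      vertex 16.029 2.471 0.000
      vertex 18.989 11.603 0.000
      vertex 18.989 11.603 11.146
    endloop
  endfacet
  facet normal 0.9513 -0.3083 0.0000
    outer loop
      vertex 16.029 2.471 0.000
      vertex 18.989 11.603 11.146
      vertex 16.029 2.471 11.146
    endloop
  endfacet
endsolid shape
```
; perimeter-only toolpath
G21 ; units = mm
G90 ; absolute positioning
G28 ; home
; layer 1
G0 Z1.393
G0 X18.989 Y11.603
G1 X12.560 Y18.732
G1 X3.171 Y16.729
G1 X0.211 Y7.597
G1 X6.640 Y0.468
G1 X16.029 Y2.471
G1 X18.989 Y11.603
; layer 2
G0 Z2.787
G0 X18.989 Y11.603
G1 X12.560 Y18.732
G1 X3.171 Y16.729
G1 X0.211 Y7.597
G1 X6.640 Y0.468
G1 X16.029 Y2.471
G1 X18.989 Y11.603
; layer 3
G0 Z4.180
G0 X18.989 Y11.603
G1 X12.560 Y18.732
G1 X3.171 Y16.729
G1 X0.211 Y7.597
G1 X6.640 Y0.468
G1 X16.029 Y2.471
G1 X18.989 Y11.603
; layer 4
G0 Z5.573
G0 X18.989 Y11.603
G1 X12.560 Y18.732
G1 X3.171 Y16.729
G1 X0.211 Y7.597
G1 X6.640 Y0.468
G1 X16.029 Y2.471
G1 X18.989 Y11.603
; layer 5
G0 Z6.966
G0 X18.989 Y11.603
G1 X12.560 Y18.732
G1 X3.171 Y16.729
G1 X0.211 Y7.597
G1 X6.640 Y0.468
G1 X16.029 Y2.471
G1 X18.989 Y11.603
; layer 6
G0 Z8.360
G0 X18.989 Y11.603
G1 X12.560 Y18.732
G1 X3.171 Y16.729
G1 X0.211 Y7.597
G1 X6.640 Y0.468
G1 X16.029 Y2.471
G1 X18.989 Y11.603
; layer 7
G0 Z9.753
G0 X18.989 Y11.603
G1 X12.560 Y18.732
G1 X3.171 Y16.729
G1 X0.211 Y7.597
G1 X6.640 Y0.468
G1 X16.029 Y2.471
G1 X18.989 Y11.603
; layer 8
G0 Z11.146
G0 X18.989 Y11.603
G1 X12.560 Y18.732
G1 X3.171 Y16.729
G1 X0.211 Y7.597
G1 X6.640 Y0.468
G1 X16.029 Y2.471
G1 X18.989 Y11.603
M2 ; end

The solid is a regular 6-sided prism (a cylinder approximated with 6 flat sides), circumscribed radius ≈ 9.6 mm, height ≈ 11.1 mm. Slicing at Δz = 1.393 mm — 8 equal slices spanning the solid's height, so layer i sits at z = i·h/8 — gives 8 non-empty perimeters. Each is a 6-segment closed polygon; G0 lifts to the layer z and rapids to the start vertex, then G1 traces the edges.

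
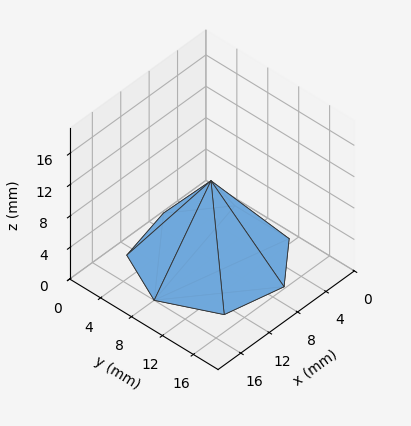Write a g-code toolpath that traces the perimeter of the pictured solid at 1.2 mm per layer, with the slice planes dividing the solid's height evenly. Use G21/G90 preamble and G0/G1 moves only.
Reading the render: the shape is a regular 7-sided pyramid, base circumscribed radius ≈ 8 mm, apex at z ≈ 10 mm (dimensions read to the nearest mm from the axis ticks). For the g-code, the solid's height is divided into equal slices at the stated Δz and each level perimeter traced with G1 moves after a G0 lift.

; perimeter-only toolpath
G21 ; units = mm
G90 ; absolute positioning
G28 ; home
; layer 1
G0 Z1.2
G0 X15.0 Y8.0
G1 X12.4 Y13.5
G1 X6.4 Y14.8
G1 X1.7 Y11.1
G1 X1.7 Y4.9
G1 X6.4 Y1.2
G1 X12.4 Y2.5
G1 X15.0 Y8.0
; layer 2
G0 Z2.5
G0 X14.0 Y8.0
G1 X11.8 Y12.7
G1 X6.7 Y13.9
G1 X2.6 Y10.6
G1 X2.6 Y5.4
G1 X6.7 Y2.1
G1 X11.8 Y3.3
G1 X14.0 Y8.0
; layer 3
G0 Z3.8
G0 X13.0 Y8.0
G1 X11.1 Y11.9
G1 X6.9 Y12.9
G1 X3.5 Y10.2
G1 X3.5 Y5.8
G1 X6.9 Y3.1
G1 X11.1 Y4.1
G1 X13.0 Y8.0
; layer 4
G0 Z5.0
G0 X12.0 Y8.0
G1 X10.5 Y11.2
G1 X7.1 Y11.9
G1 X4.4 Y9.8
G1 X4.4 Y6.2
G1 X7.1 Y4.1
G1 X10.5 Y4.8
G1 X12.0 Y8.0
; layer 5
G0 Z6.2
G0 X11.0 Y8.0
G1 X9.9 Y10.4
G1 X7.3 Y10.9
G1 X5.3 Y9.3
G1 X5.3 Y6.7
G1 X7.3 Y5.1
G1 X9.9 Y5.6
G1 X11.0 Y8.0
; layer 6
G0 Z7.5
G0 X10.0 Y8.0
G1 X9.2 Y9.6
G1 X7.5 Y9.9
G1 X6.2 Y8.9
G1 X6.2 Y7.1
G1 X7.5 Y6.0
G1 X9.2 Y6.4
G1 X10.0 Y8.0
; layer 7
G0 Z8.8
G0 X9.0 Y8.0
G1 X8.6 Y8.8
G1 X7.8 Y9.0
G1 X7.1 Y8.4
G1 X7.1 Y7.6
G1 X7.8 Y7.0
G1 X8.6 Y7.2
G1 X9.0 Y8.0
M2 ; end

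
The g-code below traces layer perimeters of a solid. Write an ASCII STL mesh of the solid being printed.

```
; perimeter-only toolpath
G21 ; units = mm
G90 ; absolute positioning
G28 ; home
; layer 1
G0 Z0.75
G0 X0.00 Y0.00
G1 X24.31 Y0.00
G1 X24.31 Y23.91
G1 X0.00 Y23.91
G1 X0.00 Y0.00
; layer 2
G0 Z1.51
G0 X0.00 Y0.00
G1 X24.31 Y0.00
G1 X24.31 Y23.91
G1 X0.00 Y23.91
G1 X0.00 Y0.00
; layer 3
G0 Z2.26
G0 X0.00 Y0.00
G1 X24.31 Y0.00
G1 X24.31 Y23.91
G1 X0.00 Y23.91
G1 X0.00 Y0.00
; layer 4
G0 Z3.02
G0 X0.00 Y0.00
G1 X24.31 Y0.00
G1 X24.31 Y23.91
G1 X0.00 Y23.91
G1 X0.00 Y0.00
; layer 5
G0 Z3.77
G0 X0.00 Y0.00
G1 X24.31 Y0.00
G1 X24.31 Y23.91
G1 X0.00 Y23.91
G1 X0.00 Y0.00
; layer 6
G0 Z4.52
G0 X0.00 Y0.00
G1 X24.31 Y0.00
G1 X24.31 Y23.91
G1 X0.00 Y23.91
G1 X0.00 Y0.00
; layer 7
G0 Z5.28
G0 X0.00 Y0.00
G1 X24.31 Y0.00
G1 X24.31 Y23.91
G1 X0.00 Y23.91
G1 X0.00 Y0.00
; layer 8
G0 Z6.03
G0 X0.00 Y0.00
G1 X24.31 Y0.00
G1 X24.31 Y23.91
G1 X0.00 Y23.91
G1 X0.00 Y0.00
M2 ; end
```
solid part
  facet normal 0.0000 0.0000 -1.0000
    outer loop
      vertex 24.31 23.91 0.00
      vertex 24.31 0.00 0.00
      vertex 0.00 0.00 0.00
    endloop
  endfacet
  facet normal 0.0000 0.0000 -1.0000
    outer loop
      vertex 0.00 23.91 0.00
      vertex 24.31 23.91 0.00
      vertex 0.00 0.00 0.00
    endloop
  endfacet
  facet normal 0.0000 0.0000 1.0000
    outer loop
      vertex 0.00 0.00 6.03
      vertex 24.31 0.00 6.03
      vertex 24.31 23.91 6.03
    endloop
  endfacet
  facet normal 0.0000 0.0000 1.0000
    outer loop
      vertex 0.00 0.00 6.03
      vertex 24.31 23.91 6.03
      vertex 0.00 23.91 6.03
    endloop
  endfacet
  facet normal 0.0000 -1.0000 0.0000
    outer loop
      vertex 0.00 0.00 0.00
      vertex 24.31 0.00 0.00
      vertex 24.31 0.00 6.03
    endloop
  endfacet
  facet normal 0.0000 -1.0000 0.0000
    outer loop
      vertex 0.00 0.00 0.00
      vertex 24.31 0.00 6.03
      vertex 0.00 0.00 6.03
    endloop
  endfacet
  facet normal 0.0000 1.0000 0.0000
    outer loop
      vertex 24.31 23.91 6.03
      vertex 24.31 23.91 0.00
      vertex 0.00 23.91 0.00
    endloop
  endfacet
  facet normal 0.0000 1.0000 0.0000
    outer loop
      vertex 0.00 23.91 6.03
      vertex 24.31 23.91 6.03
      vertex 0.00 23.91 0.00
    endloop
  endfacet
  facet normal -1.0000 0.0000 0.0000
    outer loop
      vertex 0.00 23.91 6.03
      vertex 0.00 23.91 0.00
      vertex 0.00 0.00 0.00
    endloop
  endfacet
  facet normal -1.0000 0.0000 0.0000
    outer loop
      vertex 0.00 0.00 6.03
      vertex 0.00 23.91 6.03
      vertex 0.00 0.00 0.00
    endloop
  endfacet
  facet normal 1.0000 0.0000 0.0000
    outer loop
      vertex 24.31 0.00 0.00
      vertex 24.31 23.91 0.00
      vertex 24.31 23.91 6.03
    endloop
  endfacet
  facet normal 1.0000 0.0000 0.0000
    outer loop
      vertex 24.31 0.00 0.00
      vertex 24.31 23.91 6.03
      vertex 24.31 0.00 6.03
    endloop
  endfacet
endsolid part

The G0 Z moves step by Δz≈0.75 mm. Every layer's G1 loop is the same polygon, so the solid is a straight extrusion of it from z=0 to z≈6.03. Closing with flat bottom and top caps and triangulating gives 12 facets — a rectangular box, roughly 24.3 × 23.9 mm footprint and 6.03 mm tall.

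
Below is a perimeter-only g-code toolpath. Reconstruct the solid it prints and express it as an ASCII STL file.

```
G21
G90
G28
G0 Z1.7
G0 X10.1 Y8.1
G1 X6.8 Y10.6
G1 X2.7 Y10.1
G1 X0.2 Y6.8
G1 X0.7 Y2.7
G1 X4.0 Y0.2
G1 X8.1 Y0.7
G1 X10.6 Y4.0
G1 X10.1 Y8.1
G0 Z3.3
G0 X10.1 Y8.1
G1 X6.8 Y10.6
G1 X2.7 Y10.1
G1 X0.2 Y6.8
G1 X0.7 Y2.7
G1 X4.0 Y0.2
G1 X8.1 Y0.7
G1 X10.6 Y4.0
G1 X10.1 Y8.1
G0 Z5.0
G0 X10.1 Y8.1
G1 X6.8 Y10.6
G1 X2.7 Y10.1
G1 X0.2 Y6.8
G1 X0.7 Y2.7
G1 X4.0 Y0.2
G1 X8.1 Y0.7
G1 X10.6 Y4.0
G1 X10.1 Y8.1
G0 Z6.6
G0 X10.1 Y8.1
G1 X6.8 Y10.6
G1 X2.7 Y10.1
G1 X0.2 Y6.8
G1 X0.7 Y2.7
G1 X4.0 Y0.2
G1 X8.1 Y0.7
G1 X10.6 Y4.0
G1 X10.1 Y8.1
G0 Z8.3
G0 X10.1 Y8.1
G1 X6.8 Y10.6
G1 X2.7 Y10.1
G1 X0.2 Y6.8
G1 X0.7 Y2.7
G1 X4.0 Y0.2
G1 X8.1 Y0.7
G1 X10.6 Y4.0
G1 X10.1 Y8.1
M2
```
solid part
  facet normal 0.0000 0.0000 -1.0000
    outer loop
      vertex 2.7 10.1 0.0
      vertex 6.8 10.6 0.0
      vertex 10.1 8.1 0.0
    endloop
  endfacet
  facet normal 0.0000 0.0000 -1.0000
    outer loop
      vertex 0.2 6.8 0.0
      vertex 2.7 10.1 0.0
      vertex 10.1 8.1 0.0
    endloop
  endfacet
  facet normal 0.0000 0.0000 -1.0000
    outer loop
      vertex 0.7 2.7 0.0
      vertex 0.2 6.8 0.0
      vertex 10.1 8.1 0.0
    endloop
  endfacet
  facet normal 0.0000 0.0000 -1.0000
    outer loop
      vertex 4.0 0.2 0.0
      vertex 0.7 2.7 0.0
      vertex 10.1 8.1 0.0
    endloop
  endfacet
  facet normal 0.0000 0.0000 -1.0000
    outer loop
      vertex 8.1 0.7 0.0
      vertex 4.0 0.2 0.0
      vertex 10.1 8.1 0.0
    endloop
  endfacet
  facet normal 0.0000 0.0000 -1.0000
    outer loop
      vertex 10.6 4.0 0.0
      vertex 8.1 0.7 0.0
      vertex 10.1 8.1 0.0
    endloop
  endfacet
  facet normal 0.0000 0.0000 1.0000
    outer loop
      vertex 10.1 8.1 8.3
      vertex 6.8 10.6 8.3
      vertex 2.7 10.1 8.3
    endloop
  endfacet
  facet normal 0.0000 0.0000 1.0000
    outer loop
      vertex 10.1 8.1 8.3
      vertex 2.7 10.1 8.3
      vertex 0.2 6.8 8.3
    endloop
  endfacet
  facet normal 0.0000 0.0000 1.0000
    outer loop
      vertex 10.1 8.1 8.3
      vertex 0.2 6.8 8.3
      vertex 0.7 2.7 8.3
    endloop
  endfacet
  facet normal 0.0000 0.0000 1.0000
    outer loop
      vertex 10.1 8.1 8.3
      vertex 0.7 2.7 8.3
      vertex 4.0 0.2 8.3
    endloop
  endfacet
  facet normal 0.0000 0.0000 1.0000
    outer loop
      vertex 10.1 8.1 8.3
      vertex 4.0 0.2 8.3
      vertex 8.1 0.7 8.3
    endloop
  endfacet
  facet normal 0.0000 0.0000 1.0000
    outer loop
      vertex 10.1 8.1 8.3
      vertex 8.1 0.7 8.3
      vertex 10.6 4.0 8.3
    endloop
  endfacet
  facet normal 0.6039 0.7971 0.0000
    outer loop
      vertex 10.1 8.1 0.0
      vertex 6.8 10.6 0.0
      vertex 6.8 10.6 8.3
    endloop
  endfacet
  facet normal 0.6039 0.7971 0.0000
    outer loop
      vertex 10.1 8.1 0.0
      vertex 6.8 10.6 8.3
      vertex 10.1 8.1 8.3
    endloop
  endfacet
  facet normal -0.1211 0.9926 0.0000
    outer loop
      vertex 6.8 10.6 0.0
      vertex 2.7 10.1 0.0
      vertex 2.7 10.1 8.3
    endloop
  endfacet
  facet normal -0.1211 0.9926 0.0000
    outer loop
      vertex 6.8 10.6 0.0
      vertex 2.7 10.1 8.3
      vertex 6.8 10.6 8.3
    endloop
  endfacet
  facet normal -0.7971 0.6039 0.0000
    outer loop
      vertex 2.7 10.1 0.0
      vertex 0.2 6.8 0.0
      vertex 0.2 6.8 8.3
    endloop
  endfacet
  facet normal -0.7971 0.6039 0.0000
    outer loop
      vertex 2.7 10.1 0.0
      vertex 0.2 6.8 8.3
      vertex 2.7 10.1 8.3
    endloop
  endfacet
  facet normal -0.9926 -0.1211 0.0000
    outer loop
      vertex 0.2 6.8 0.0
      vertex 0.7 2.7 0.0
      vertex 0.7 2.7 8.3
    endloop
  endfacet
  facet normal -0.9926 -0.1211 0.0000
    outer loop
      vertex 0.2 6.8 0.0
      vertex 0.7 2.7 8.3
      vertex 0.2 6.8 8.3
    endloop
  endfacet
  facet normal -0.6039 -0.7971 0.0000
    outer loop
      vertex 0.7 2.7 0.0
      vertex 4.0 0.2 0.0
      vertex 4.0 0.2 8.3
    endloop
  endfacet
  facet normal -0.6039 -0.7971 0.0000
    outer loop
      vertex 0.7 2.7 0.0
      vertex 4.0 0.2 8.3
      vertex 0.7 2.7 8.3
    endloop
  endfacet
  facet normal 0.1211 -0.9926 0.0000
    outer loop
      vertex 4.0 0.2 0.0
      vertex 8.1 0.7 0.0
      vertex 8.1 0.7 8.3
    endloop
  endfacet
  facet normal 0.1211 -0.9926 0.0000
    outer loop
      vertex 4.0 0.2 0.0
      vertex 8.1 0.7 8.3
      vertex 4.0 0.2 8.3
    endloop
  endfacet
  facet normal 0.7971 -0.6039 0.0000
    outer loop
      vertex 8.1 0.7 0.0
      vertex 10.6 4.0 0.0
      vertex 10.6 4.0 8.3
    endloop
  endfacet
  facet normal 0.7971 -0.6039 0.0000
    outer loop
      vertex 8.1 0.7 0.0
      vertex 10.6 4.0 8.3
      vertex 8.1 0.7 8.3
    endloop
  endfacet
  facet normal 0.9926 0.1211 0.0000
    outer loop
      vertex 10.6 4.0 0.0
      vertex 10.1 8.1 0.0
      vertex 10.1 8.1 8.3
    endloop
  endfacet
  facet normal 0.9926 0.1211 0.0000
    outer loop
      vertex 10.6 4.0 0.0
      vertex 10.1 8.1 8.3
      vertex 10.6 4.0 8.3
    endloop
  endfacet
endsolid part

The G0 Z moves step by Δz≈1.7 mm. Every layer's G1 loop is the same polygon, so the solid is a straight extrusion of it from z=0 to z≈8.3. Closing with flat bottom and top caps and triangulating gives 28 facets — a regular 8-sided prism (a cylinder approximated with 8 flat sides), circumscribed radius ≈ 5.4 mm, height ≈ 8.3 mm.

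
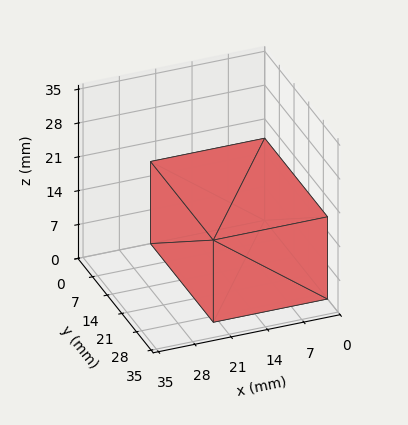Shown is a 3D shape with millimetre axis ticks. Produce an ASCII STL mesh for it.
Reading the render: the shape is a rectangular box, roughly 22 × 30 mm footprint and 17 mm tall (dimensions read to the nearest mm from the axis ticks). For the STL, each face is triangulated and given an outward normal.

solid part
  facet normal 0.0000 0.0000 -1.0000
    outer loop
      vertex 22.0 30.0 0.0
      vertex 22.0 0.0 0.0
      vertex 0.0 0.0 0.0
    endloop
  endfacet
  facet normal 0.0000 0.0000 -1.0000
    outer loop
      vertex 0.0 30.0 0.0
      vertex 22.0 30.0 0.0
      vertex 0.0 0.0 0.0
    endloop
  endfacet
  facet normal 0.0000 0.0000 1.0000
    outer loop
      vertex 0.0 0.0 17.0
      vertex 22.0 0.0 17.0
      vertex 22.0 30.0 17.0
    endloop
  endfacet
  facet normal 0.0000 0.0000 1.0000
    outer loop
      vertex 0.0 0.0 17.0
      vertex 22.0 30.0 17.0
      vertex 0.0 30.0 17.0
    endloop
  endfacet
  facet normal 0.0000 -1.0000 0.0000
    outer loop
      vertex 0.0 0.0 0.0
      vertex 22.0 0.0 0.0
      vertex 22.0 0.0 17.0
    endloop
  endfacet
  facet normal 0.0000 -1.0000 0.0000
    outer loop
      vertex 0.0 0.0 0.0
      vertex 22.0 0.0 17.0
      vertex 0.0 0.0 17.0
    endloop
  endfacet
  facet normal 0.0000 1.0000 0.0000
    outer loop
      vertex 22.0 30.0 17.0
      vertex 22.0 30.0 0.0
      vertex 0.0 30.0 0.0
    endloop
  endfacet
  facet normal 0.0000 1.0000 0.0000
    outer loop
      vertex 0.0 30.0 17.0
      vertex 22.0 30.0 17.0
      vertex 0.0 30.0 0.0
    endloop
  endfacet
  facet normal -1.0000 0.0000 0.0000
    outer loop
      vertex 0.0 30.0 17.0
      vertex 0.0 30.0 0.0
      vertex 0.0 0.0 0.0
    endloop
  endfacet
  facet normal -1.0000 0.0000 0.0000
    outer loop
      vertex 0.0 0.0 17.0
      vertex 0.0 30.0 17.0
      vertex 0.0 0.0 0.0
    endloop
  endfacet
  facet normal 1.0000 0.0000 0.0000
    outer loop
      vertex 22.0 0.0 0.0
      vertex 22.0 30.0 0.0
      vertex 22.0 30.0 17.0
    endloop
  endfacet
  facet normal 1.0000 0.0000 0.0000
    outer loop
      vertex 22.0 0.0 0.0
      vertex 22.0 30.0 17.0
      vertex 22.0 0.0 17.0
    endloop
  endfacet
endsolid part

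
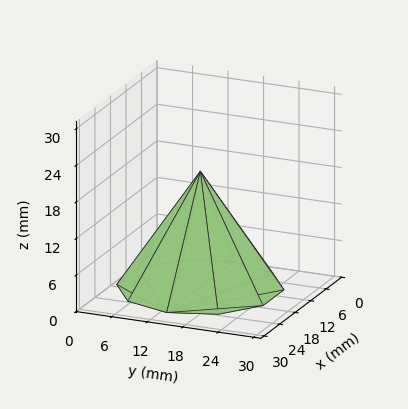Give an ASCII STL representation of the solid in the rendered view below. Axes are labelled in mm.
Reading the render: the shape is a regular 10-sided pyramid, base circumscribed radius ≈ 13 mm, apex at z ≈ 19 mm (dimensions read to the nearest mm from the axis ticks). For the STL, each face is triangulated and given an outward normal.

solid part
  facet normal 0.0000 0.0000 -1.0000
    outer loop
      vertex 17.02 25.36 0.00
      vertex 23.52 20.64 0.00
      vertex 26.00 13.00 0.00
    endloop
  endfacet
  facet normal 0.0000 0.0000 -1.0000
    outer loop
      vertex 8.98 25.36 0.00
      vertex 17.02 25.36 0.00
      vertex 26.00 13.00 0.00
    endloop
  endfacet
  facet normal 0.0000 0.0000 -1.0000
    outer loop
      vertex 2.48 20.64 0.00
      vertex 8.98 25.36 0.00
      vertex 26.00 13.00 0.00
    endloop
  endfacet
  facet normal 0.0000 0.0000 -1.0000
    outer loop
      vertex 0.00 13.00 0.00
      vertex 2.48 20.64 0.00
      vertex 26.00 13.00 0.00
    endloop
  endfacet
  facet normal 0.0000 0.0000 -1.0000
    outer loop
      vertex 2.48 5.36 0.00
      vertex 0.00 13.00 0.00
      vertex 26.00 13.00 0.00
    endloop
  endfacet
  facet normal 0.0000 0.0000 -1.0000
    outer loop
      vertex 8.98 0.64 0.00
      vertex 2.48 5.36 0.00
      vertex 26.00 13.00 0.00
    endloop
  endfacet
  facet normal 0.0000 0.0000 -1.0000
    outer loop
      vertex 17.02 0.64 0.00
      vertex 8.98 0.64 0.00
      vertex 26.00 13.00 0.00
    endloop
  endfacet
  facet normal 0.0000 0.0000 -1.0000
    outer loop
      vertex 23.52 5.36 0.00
      vertex 17.02 0.64 0.00
      vertex 26.00 13.00 0.00
    endloop
  endfacet
  facet normal 0.7972 0.2588 0.5454
    outer loop
      vertex 26.00 13.00 0.00
      vertex 23.52 20.64 0.00
      vertex 13.00 13.00 19.00
    endloop
  endfacet
  facet normal 0.4925 0.6782 0.5454
    outer loop
      vertex 23.52 20.64 0.00
      vertex 17.02 25.36 0.00
      vertex 13.00 13.00 19.00
    endloop
  endfacet
  facet normal 0.0000 0.8382 0.5453
    outer loop
      vertex 17.02 25.36 0.00
      vertex 8.98 25.36 0.00
      vertex 13.00 13.00 19.00
    endloop
  endfacet
  facet normal -0.4925 0.6782 0.5454
    outer loop
      vertex 8.98 25.36 0.00
      vertex 2.48 20.64 0.00
      vertex 13.00 13.00 19.00
    endloop
  endfacet
  facet normal -0.7972 0.2588 0.5454
    outer loop
      vertex 2.48 20.64 0.00
      vertex 0.00 13.00 0.00
      vertex 13.00 13.00 19.00
    endloop
  endfacet
  facet normal -0.7972 -0.2588 0.5454
    outer loop
      vertex 0.00 13.00 0.00
      vertex 2.48 5.36 0.00
      vertex 13.00 13.00 19.00
    endloop
  endfacet
  facet normal -0.4925 -0.6782 0.5454
    outer loop
      vertex 2.48 5.36 0.00
      vertex 8.98 0.64 0.00
      vertex 13.00 13.00 19.00
    endloop
  endfacet
  facet normal 0.0000 -0.8382 0.5453
    outer loop
      vertex 8.98 0.64 0.00
      vertex 17.02 0.64 0.00
      vertex 13.00 13.00 19.00
    endloop
  endfacet
  facet normal 0.4925 -0.6782 0.5454
    outer loop
      vertex 17.02 0.64 0.00
      vertex 23.52 5.36 0.00
      vertex 13.00 13.00 19.00
    endloop
  endfacet
  facet normal 0.7972 -0.2588 0.5454
    outer loop
      vertex 23.52 5.36 0.00
      vertex 26.00 13.00 0.00
      vertex 13.00 13.00 19.00
    endloop
  endfacet
endsolid part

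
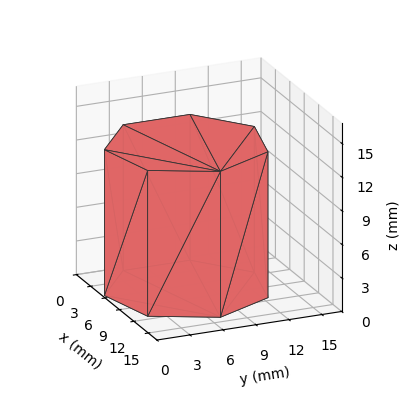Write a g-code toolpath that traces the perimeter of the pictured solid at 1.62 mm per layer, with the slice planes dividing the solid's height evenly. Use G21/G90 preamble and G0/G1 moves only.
Reading the render: the shape is a regular 7-sided prism (a cylinder approximated with 7 flat sides), circumscribed radius ≈ 7 mm, height ≈ 13 mm (dimensions read to the nearest mm from the axis ticks). For the g-code, the solid's height is divided into equal slices at the stated Δz and each level perimeter traced with G1 moves after a G0 lift.

; perimeter-only toolpath
G21 ; units = mm
G90 ; absolute positioning
G28 ; home
; layer 1
G0 Z1.62
G0 X14.00 Y7.00
G1 X11.36 Y12.47
G1 X5.44 Y13.82
G1 X0.69 Y10.04
G1 X0.69 Y3.96
G1 X5.44 Y0.18
G1 X11.36 Y1.53
G1 X14.00 Y7.00
; layer 2
G0 Z3.25
G0 X14.00 Y7.00
G1 X11.36 Y12.47
G1 X5.44 Y13.82
G1 X0.69 Y10.04
G1 X0.69 Y3.96
G1 X5.44 Y0.18
G1 X11.36 Y1.53
G1 X14.00 Y7.00
; layer 3
G0 Z4.88
G0 X14.00 Y7.00
G1 X11.36 Y12.47
G1 X5.44 Y13.82
G1 X0.69 Y10.04
G1 X0.69 Y3.96
G1 X5.44 Y0.18
G1 X11.36 Y1.53
G1 X14.00 Y7.00
; layer 4
G0 Z6.50
G0 X14.00 Y7.00
G1 X11.36 Y12.47
G1 X5.44 Y13.82
G1 X0.69 Y10.04
G1 X0.69 Y3.96
G1 X5.44 Y0.18
G1 X11.36 Y1.53
G1 X14.00 Y7.00
; layer 5
G0 Z8.12
G0 X14.00 Y7.00
G1 X11.36 Y12.47
G1 X5.44 Y13.82
G1 X0.69 Y10.04
G1 X0.69 Y3.96
G1 X5.44 Y0.18
G1 X11.36 Y1.53
G1 X14.00 Y7.00
; layer 6
G0 Z9.75
G0 X14.00 Y7.00
G1 X11.36 Y12.47
G1 X5.44 Y13.82
G1 X0.69 Y10.04
G1 X0.69 Y3.96
G1 X5.44 Y0.18
G1 X11.36 Y1.53
G1 X14.00 Y7.00
; layer 7
G0 Z11.38
G0 X14.00 Y7.00
G1 X11.36 Y12.47
G1 X5.44 Y13.82
G1 X0.69 Y10.04
G1 X0.69 Y3.96
G1 X5.44 Y0.18
G1 X11.36 Y1.53
G1 X14.00 Y7.00
; layer 8
G0 Z13.00
G0 X14.00 Y7.00
G1 X11.36 Y12.47
G1 X5.44 Y13.82
G1 X0.69 Y10.04
G1 X0.69 Y3.96
G1 X5.44 Y0.18
G1 X11.36 Y1.53
G1 X14.00 Y7.00
M2 ; end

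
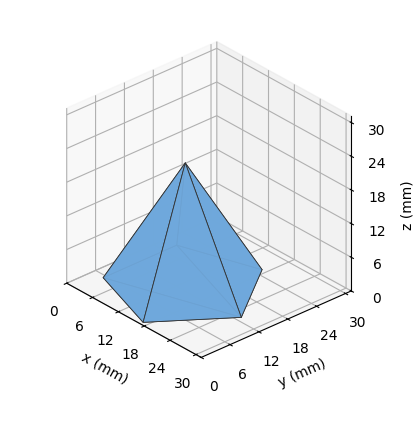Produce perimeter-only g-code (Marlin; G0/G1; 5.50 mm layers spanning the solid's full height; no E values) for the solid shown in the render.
Reading the render: the shape is a regular 5-sided pyramid, base circumscribed radius ≈ 13 mm, apex at z ≈ 22 mm (dimensions read to the nearest mm from the axis ticks). For the g-code, the solid's height is divided into equal slices at the stated Δz and each level perimeter traced with G1 moves after a G0 lift.

; perimeter-only toolpath
G21 ; units = mm
G90 ; absolute positioning
G28 ; home
; layer 1
G0 Z5.50
G0 X22.75 Y13.00
G1 X16.02 Y22.27
G1 X5.11 Y18.73
G1 X5.11 Y7.27
G1 X16.02 Y3.73
G1 X22.75 Y13.00
; layer 2
G0 Z11.00
G0 X19.50 Y13.00
G1 X15.01 Y19.18
G1 X7.74 Y16.82
G1 X7.74 Y9.18
G1 X15.01 Y6.82
G1 X19.50 Y13.00
; layer 3
G0 Z16.50
G0 X16.25 Y13.00
G1 X14.00 Y16.09
G1 X10.37 Y14.91
G1 X10.37 Y11.09
G1 X14.00 Y9.91
G1 X16.25 Y13.00
M2 ; end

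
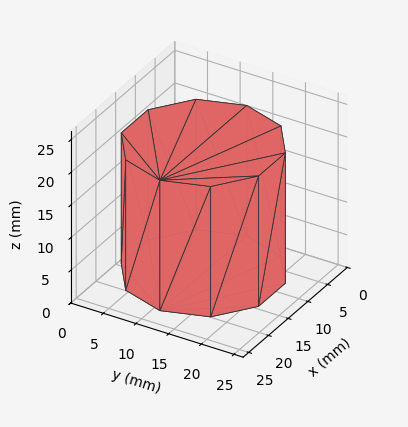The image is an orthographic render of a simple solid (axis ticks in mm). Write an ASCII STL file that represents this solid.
Reading the render: the shape is a regular 10-sided prism (a cylinder approximated with 10 flat sides), circumscribed radius ≈ 11 mm, height ≈ 20 mm (dimensions read to the nearest mm from the axis ticks). For the STL, each face is triangulated and given an outward normal.

solid part
  facet normal 0.0000 0.0000 -1.0000
    outer loop
      vertex 14.4 21.5 0.0
      vertex 19.9 17.5 0.0
      vertex 22.0 11.0 0.0
    endloop
  endfacet
  facet normal 0.0000 0.0000 -1.0000
    outer loop
      vertex 7.6 21.5 0.0
      vertex 14.4 21.5 0.0
      vertex 22.0 11.0 0.0
    endloop
  endfacet
  facet normal 0.0000 0.0000 -1.0000
    outer loop
      vertex 2.1 17.5 0.0
      vertex 7.6 21.5 0.0
      vertex 22.0 11.0 0.0
    endloop
  endfacet
  facet normal 0.0000 0.0000 -1.0000
    outer loop
      vertex 0.0 11.0 0.0
      vertex 2.1 17.5 0.0
      vertex 22.0 11.0 0.0
    endloop
  endfacet
  facet normal 0.0000 0.0000 -1.0000
    outer loop
      vertex 2.1 4.5 0.0
      vertex 0.0 11.0 0.0
      vertex 22.0 11.0 0.0
    endloop
  endfacet
  facet normal 0.0000 0.0000 -1.0000
    outer loop
      vertex 7.6 0.5 0.0
      vertex 2.1 4.5 0.0
      vertex 22.0 11.0 0.0
    endloop
  endfacet
  facet normal 0.0000 0.0000 -1.0000
    outer loop
      vertex 14.4 0.5 0.0
      vertex 7.6 0.5 0.0
      vertex 22.0 11.0 0.0
    endloop
  endfacet
  facet normal 0.0000 0.0000 -1.0000
    outer loop
      vertex 19.9 4.5 0.0
      vertex 14.4 0.5 0.0
      vertex 22.0 11.0 0.0
    endloop
  endfacet
  facet normal 0.0000 0.0000 1.0000
    outer loop
      vertex 22.0 11.0 20.0
      vertex 19.9 17.5 20.0
      vertex 14.4 21.5 20.0
    endloop
  endfacet
  facet normal 0.0000 0.0000 1.0000
    outer loop
      vertex 22.0 11.0 20.0
      vertex 14.4 21.5 20.0
      vertex 7.6 21.5 20.0
    endloop
  endfacet
  facet normal 0.0000 0.0000 1.0000
    outer loop
      vertex 22.0 11.0 20.0
      vertex 7.6 21.5 20.0
      vertex 2.1 17.5 20.0
    endloop
  endfacet
  facet normal 0.0000 0.0000 1.0000
    outer loop
      vertex 22.0 11.0 20.0
      vertex 2.1 17.5 20.0
      vertex 0.0 11.0 20.0
    endloop
  endfacet
  facet normal 0.0000 0.0000 1.0000
    outer loop
      vertex 22.0 11.0 20.0
      vertex 0.0 11.0 20.0
      vertex 2.1 4.5 20.0
    endloop
  endfacet
  facet normal 0.0000 0.0000 1.0000
    outer loop
      vertex 22.0 11.0 20.0
      vertex 2.1 4.5 20.0
      vertex 7.6 0.5 20.0
    endloop
  endfacet
  facet normal 0.0000 0.0000 1.0000
    outer loop
      vertex 22.0 11.0 20.0
      vertex 7.6 0.5 20.0
      vertex 14.4 0.5 20.0
    endloop
  endfacet
  facet normal 0.0000 0.0000 1.0000
    outer loop
      vertex 22.0 11.0 20.0
      vertex 14.4 0.5 20.0
      vertex 19.9 4.5 20.0
    endloop
  endfacet
  facet normal 0.9516 0.3074 0.0000
    outer loop
      vertex 22.0 11.0 0.0
      vertex 19.9 17.5 0.0
      vertex 19.9 17.5 20.0
    endloop
  endfacet
  facet normal 0.9516 0.3074 0.0000
    outer loop
      vertex 22.0 11.0 0.0
      vertex 19.9 17.5 20.0
      vertex 22.0 11.0 20.0
    endloop
  endfacet
  facet normal 0.5882 0.8087 0.0000
    outer loop
      vertex 19.9 17.5 0.0
      vertex 14.4 21.5 0.0
      vertex 14.4 21.5 20.0
    endloop
  endfacet
  facet normal 0.5882 0.8087 0.0000
    outer loop
      vertex 19.9 17.5 0.0
      vertex 14.4 21.5 20.0
      vertex 19.9 17.5 20.0
    endloop
  endfacet
  facet normal 0.0000 1.0000 0.0000
    outer loop
      vertex 14.4 21.5 0.0
      vertex 7.6 21.5 0.0
      vertex 7.6 21.5 20.0
    endloop
  endfacet
  facet normal 0.0000 1.0000 0.0000
    outer loop
      vertex 14.4 21.5 0.0
      vertex 7.6 21.5 20.0
      vertex 14.4 21.5 20.0
    endloop
  endfacet
  facet normal -0.5882 0.8087 0.0000
    outer loop
      vertex 7.6 21.5 0.0
      vertex 2.1 17.5 0.0
      vertex 2.1 17.5 20.0
    endloop
  endfacet
  facet normal -0.5882 0.8087 0.0000
    outer loop
      vertex 7.6 21.5 0.0
      vertex 2.1 17.5 20.0
      vertex 7.6 21.5 20.0
    endloop
  endfacet
  facet normal -0.9516 0.3074 0.0000
    outer loop
      vertex 2.1 17.5 0.0
      vertex 0.0 11.0 0.0
      vertex 0.0 11.0 20.0
    endloop
  endfacet
  facet normal -0.9516 0.3074 0.0000
    outer loop
      vertex 2.1 17.5 0.0
      vertex 0.0 11.0 20.0
      vertex 2.1 17.5 20.0
    endloop
  endfacet
  facet normal -0.9516 -0.3074 0.0000
    outer loop
      vertex 0.0 11.0 0.0
      vertex 2.1 4.5 0.0
      vertex 2.1 4.5 20.0
    endloop
  endfacet
  facet normal -0.9516 -0.3074 0.0000
    outer loop
      vertex 0.0 11.0 0.0
      vertex 2.1 4.5 20.0
      vertex 0.0 11.0 20.0
    endloop
  endfacet
  facet normal -0.5882 -0.8087 0.0000
    outer loop
      vertex 2.1 4.5 0.0
      vertex 7.6 0.5 0.0
      vertex 7.6 0.5 20.0
    endloop
  endfacet
  facet normal -0.5882 -0.8087 0.0000
    outer loop
      vertex 2.1 4.5 0.0
      vertex 7.6 0.5 20.0
      vertex 2.1 4.5 20.0
    endloop
  endfacet
  facet normal 0.0000 -1.0000 0.0000
    outer loop
      vertex 7.6 0.5 0.0
      vertex 14.4 0.5 0.0
      vertex 14.4 0.5 20.0
    endloop
  endfacet
  facet normal 0.0000 -1.0000 0.0000
    outer loop
      vertex 7.6 0.5 0.0
      vertex 14.4 0.5 20.0
      vertex 7.6 0.5 20.0
    endloop
  endfacet
  facet normal 0.5882 -0.8087 0.0000
    outer loop
      vertex 14.4 0.5 0.0
      vertex 19.9 4.5 0.0
      vertex 19.9 4.5 20.0
    endloop
  endfacet
  facet normal 0.5882 -0.8087 0.0000
    outer loop
      vertex 14.4 0.5 0.0
      vertex 19.9 4.5 20.0
      vertex 14.4 0.5 20.0
    endloop
  endfacet
  facet normal 0.9516 -0.3074 0.0000
    outer loop
      vertex 19.9 4.5 0.0
      vertex 22.0 11.0 0.0
      vertex 22.0 11.0 20.0
    endloop
  endfacet
  facet normal 0.9516 -0.3074 0.0000
    outer loop
      vertex 19.9 4.5 0.0
      vertex 22.0 11.0 20.0
      vertex 19.9 4.5 20.0
    endloop
  endfacet
endsolid part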